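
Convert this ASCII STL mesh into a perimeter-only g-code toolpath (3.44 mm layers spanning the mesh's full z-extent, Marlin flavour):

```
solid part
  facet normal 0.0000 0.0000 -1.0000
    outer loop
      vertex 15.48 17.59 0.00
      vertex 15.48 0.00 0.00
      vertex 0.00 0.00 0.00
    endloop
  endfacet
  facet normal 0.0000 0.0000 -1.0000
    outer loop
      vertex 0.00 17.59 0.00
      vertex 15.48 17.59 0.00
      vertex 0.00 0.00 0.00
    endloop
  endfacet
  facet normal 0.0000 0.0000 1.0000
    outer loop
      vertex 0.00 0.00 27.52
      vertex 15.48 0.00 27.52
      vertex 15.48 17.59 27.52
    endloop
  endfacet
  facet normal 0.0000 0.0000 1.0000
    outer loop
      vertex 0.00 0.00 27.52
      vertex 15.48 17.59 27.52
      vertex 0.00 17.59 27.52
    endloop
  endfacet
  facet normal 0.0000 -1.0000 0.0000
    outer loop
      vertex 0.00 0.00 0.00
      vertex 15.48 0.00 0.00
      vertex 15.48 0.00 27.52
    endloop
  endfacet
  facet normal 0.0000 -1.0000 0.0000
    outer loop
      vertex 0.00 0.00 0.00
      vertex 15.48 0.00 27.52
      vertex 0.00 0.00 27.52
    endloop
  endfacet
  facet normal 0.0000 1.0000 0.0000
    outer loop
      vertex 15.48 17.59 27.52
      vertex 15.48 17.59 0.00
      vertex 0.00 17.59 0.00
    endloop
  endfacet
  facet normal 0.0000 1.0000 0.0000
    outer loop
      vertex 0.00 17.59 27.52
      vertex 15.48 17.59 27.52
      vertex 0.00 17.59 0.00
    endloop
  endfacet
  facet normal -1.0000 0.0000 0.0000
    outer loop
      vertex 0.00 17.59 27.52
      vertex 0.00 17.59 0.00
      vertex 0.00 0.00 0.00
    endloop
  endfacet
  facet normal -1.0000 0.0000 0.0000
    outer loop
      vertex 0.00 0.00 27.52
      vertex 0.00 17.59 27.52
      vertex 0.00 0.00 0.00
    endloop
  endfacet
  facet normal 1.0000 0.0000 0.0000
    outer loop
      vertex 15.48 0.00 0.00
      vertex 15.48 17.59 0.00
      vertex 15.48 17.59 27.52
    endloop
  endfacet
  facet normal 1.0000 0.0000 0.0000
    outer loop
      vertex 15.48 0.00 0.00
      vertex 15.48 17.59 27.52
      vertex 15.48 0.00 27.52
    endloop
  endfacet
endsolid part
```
; perimeter-only toolpath
G21 ; units = mm
G90 ; absolute positioning
G28 ; home
; layer 1
G0 Z3.44
G0 X0.00 Y0.00
G1 X15.48 Y0.00
G1 X15.48 Y17.59
G1 X0.00 Y17.59
G1 X0.00 Y0.00
; layer 2
G0 Z6.88
G0 X0.00 Y0.00
G1 X15.48 Y0.00
G1 X15.48 Y17.59
G1 X0.00 Y17.59
G1 X0.00 Y0.00
; layer 3
G0 Z10.32
G0 X0.00 Y0.00
G1 X15.48 Y0.00
G1 X15.48 Y17.59
G1 X0.00 Y17.59
G1 X0.00 Y0.00
; layer 4
G0 Z13.76
G0 X0.00 Y0.00
G1 X15.48 Y0.00
G1 X15.48 Y17.59
G1 X0.00 Y17.59
G1 X0.00 Y0.00
; layer 5
G0 Z17.20
G0 X0.00 Y0.00
G1 X15.48 Y0.00
G1 X15.48 Y17.59
G1 X0.00 Y17.59
G1 X0.00 Y0.00
; layer 6
G0 Z20.64
G0 X0.00 Y0.00
G1 X15.48 Y0.00
G1 X15.48 Y17.59
G1 X0.00 Y17.59
G1 X0.00 Y0.00
; layer 7
G0 Z24.08
G0 X0.00 Y0.00
G1 X15.48 Y0.00
G1 X15.48 Y17.59
G1 X0.00 Y17.59
G1 X0.00 Y0.00
; layer 8
G0 Z27.52
G0 X0.00 Y0.00
G1 X15.48 Y0.00
G1 X15.48 Y17.59
G1 X0.00 Y17.59
G1 X0.00 Y0.00
M2 ; end

The solid is a rectangular box, roughly 15.5 × 17.6 mm footprint and 27.5 mm tall. Slicing at Δz = 3.44 mm — 8 equal slices spanning the solid's height, so layer i sits at z = i·h/8 — gives 8 non-empty perimeters. Each is a 4-segment closed polygon; G0 lifts to the layer z and rapids to the start vertex, then G1 traces the edges.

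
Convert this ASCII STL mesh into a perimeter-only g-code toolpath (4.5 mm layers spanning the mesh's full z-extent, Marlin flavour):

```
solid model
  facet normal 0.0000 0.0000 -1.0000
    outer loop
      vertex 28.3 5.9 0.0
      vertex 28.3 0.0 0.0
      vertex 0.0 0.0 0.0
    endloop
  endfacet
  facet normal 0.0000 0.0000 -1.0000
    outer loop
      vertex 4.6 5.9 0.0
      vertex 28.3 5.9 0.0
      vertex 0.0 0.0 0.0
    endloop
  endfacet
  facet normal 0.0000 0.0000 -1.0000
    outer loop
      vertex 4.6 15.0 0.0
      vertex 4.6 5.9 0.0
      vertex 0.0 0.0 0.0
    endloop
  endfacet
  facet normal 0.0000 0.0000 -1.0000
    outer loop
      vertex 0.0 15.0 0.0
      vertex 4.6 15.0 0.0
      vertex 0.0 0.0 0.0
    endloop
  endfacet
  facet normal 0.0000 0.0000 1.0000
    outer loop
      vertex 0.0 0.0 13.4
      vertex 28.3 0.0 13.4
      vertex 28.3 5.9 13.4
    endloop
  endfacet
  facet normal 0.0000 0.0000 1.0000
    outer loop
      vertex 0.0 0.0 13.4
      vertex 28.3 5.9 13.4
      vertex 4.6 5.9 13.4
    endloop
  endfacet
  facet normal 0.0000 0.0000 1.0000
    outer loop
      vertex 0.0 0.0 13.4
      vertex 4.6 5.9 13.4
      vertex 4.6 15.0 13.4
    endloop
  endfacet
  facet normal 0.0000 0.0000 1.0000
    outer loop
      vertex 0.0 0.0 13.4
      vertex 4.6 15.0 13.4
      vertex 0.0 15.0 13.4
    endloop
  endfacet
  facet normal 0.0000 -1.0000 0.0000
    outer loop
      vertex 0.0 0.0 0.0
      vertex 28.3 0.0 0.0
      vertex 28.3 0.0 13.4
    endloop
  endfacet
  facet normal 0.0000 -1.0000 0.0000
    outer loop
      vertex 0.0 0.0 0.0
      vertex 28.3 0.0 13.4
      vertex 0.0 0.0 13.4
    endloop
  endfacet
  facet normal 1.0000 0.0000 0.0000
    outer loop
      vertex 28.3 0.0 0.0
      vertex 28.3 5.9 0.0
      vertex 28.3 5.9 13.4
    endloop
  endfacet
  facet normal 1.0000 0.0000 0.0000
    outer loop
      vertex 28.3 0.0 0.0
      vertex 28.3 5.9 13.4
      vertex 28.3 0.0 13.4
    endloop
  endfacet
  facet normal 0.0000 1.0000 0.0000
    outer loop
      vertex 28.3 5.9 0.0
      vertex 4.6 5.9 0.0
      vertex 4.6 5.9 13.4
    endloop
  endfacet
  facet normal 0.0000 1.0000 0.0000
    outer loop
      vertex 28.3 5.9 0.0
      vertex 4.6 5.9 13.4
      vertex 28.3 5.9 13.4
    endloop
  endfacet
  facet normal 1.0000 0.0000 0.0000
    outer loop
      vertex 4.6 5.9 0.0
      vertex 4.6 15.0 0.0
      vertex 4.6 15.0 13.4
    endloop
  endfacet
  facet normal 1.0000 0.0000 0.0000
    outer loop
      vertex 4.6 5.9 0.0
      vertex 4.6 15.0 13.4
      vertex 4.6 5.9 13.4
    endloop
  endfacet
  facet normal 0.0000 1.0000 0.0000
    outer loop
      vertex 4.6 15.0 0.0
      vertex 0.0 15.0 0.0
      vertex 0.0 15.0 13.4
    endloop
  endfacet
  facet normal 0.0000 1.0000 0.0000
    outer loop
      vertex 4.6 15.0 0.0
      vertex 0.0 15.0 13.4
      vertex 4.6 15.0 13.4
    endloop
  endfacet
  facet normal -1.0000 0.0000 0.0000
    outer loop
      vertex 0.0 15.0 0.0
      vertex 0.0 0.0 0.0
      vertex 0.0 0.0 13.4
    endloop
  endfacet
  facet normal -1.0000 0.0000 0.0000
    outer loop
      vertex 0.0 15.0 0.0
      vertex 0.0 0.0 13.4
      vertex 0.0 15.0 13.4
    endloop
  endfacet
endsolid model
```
; perimeter-only toolpath
G21 ; units = mm
G90 ; absolute positioning
G28 ; home
; layer 1
G0 Z4.5
G0 X0.0 Y0.0
G1 X28.3 Y0.0
G1 X28.3 Y5.9
G1 X4.6 Y5.9
G1 X4.6 Y15.0
G1 X0.0 Y15.0
G1 X0.0 Y0.0
; layer 2
G0 Z8.9
G0 X0.0 Y0.0
G1 X28.3 Y0.0
G1 X28.3 Y5.9
G1 X4.6 Y5.9
G1 X4.6 Y15.0
G1 X0.0 Y15.0
G1 X0.0 Y0.0
; layer 3
G0 Z13.4
G0 X0.0 Y0.0
G1 X28.3 Y0.0
G1 X28.3 Y5.9
G1 X4.6 Y5.9
G1 X4.6 Y15.0
G1 X0.0 Y15.0
G1 X0.0 Y0.0
M2 ; end

The solid is an L-shaped prism: outer 28.3 × 15 mm, arm thicknesses ≈ 5.9 mm (horizontal) and 4.6 mm (vertical), extruded 13.4 mm in z. Slicing at Δz = 4.5 mm — 3 equal slices spanning the solid's height, so layer i sits at z = i·h/3 — gives 3 non-empty perimeters. Each is a 6-segment closed polygon; G0 lifts to the layer z and rapids to the start vertex, then G1 traces the edges.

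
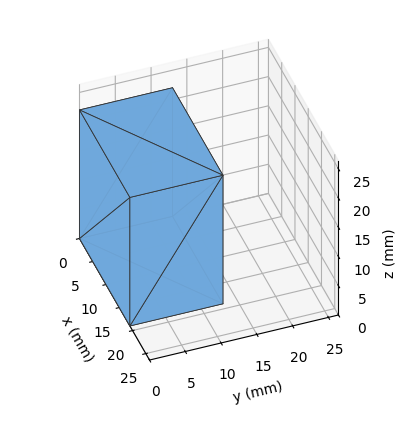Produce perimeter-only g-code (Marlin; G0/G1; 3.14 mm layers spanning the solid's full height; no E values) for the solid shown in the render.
Reading the render: the shape is a rectangular box, roughly 19 × 13 mm footprint and 22 mm tall (dimensions read to the nearest mm from the axis ticks). For the g-code, the solid's height is divided into equal slices at the stated Δz and each level perimeter traced with G1 moves after a G0 lift.

; perimeter-only toolpath
G21 ; units = mm
G90 ; absolute positioning
G28 ; home
; layer 1
G0 Z3.14
G0 X0.00 Y0.00
G1 X19.00 Y0.00
G1 X19.00 Y13.00
G1 X0.00 Y13.00
G1 X0.00 Y0.00
; layer 2
G0 Z6.29
G0 X0.00 Y0.00
G1 X19.00 Y0.00
G1 X19.00 Y13.00
G1 X0.00 Y13.00
G1 X0.00 Y0.00
; layer 3
G0 Z9.43
G0 X0.00 Y0.00
G1 X19.00 Y0.00
G1 X19.00 Y13.00
G1 X0.00 Y13.00
G1 X0.00 Y0.00
; layer 4
G0 Z12.57
G0 X0.00 Y0.00
G1 X19.00 Y0.00
G1 X19.00 Y13.00
G1 X0.00 Y13.00
G1 X0.00 Y0.00
; layer 5
G0 Z15.71
G0 X0.00 Y0.00
G1 X19.00 Y0.00
G1 X19.00 Y13.00
G1 X0.00 Y13.00
G1 X0.00 Y0.00
; layer 6
G0 Z18.86
G0 X0.00 Y0.00
G1 X19.00 Y0.00
G1 X19.00 Y13.00
G1 X0.00 Y13.00
G1 X0.00 Y0.00
; layer 7
G0 Z22.00
G0 X0.00 Y0.00
G1 X19.00 Y0.00
G1 X19.00 Y13.00
G1 X0.00 Y13.00
G1 X0.00 Y0.00
M2 ; end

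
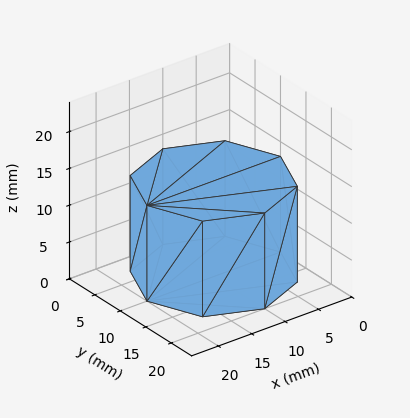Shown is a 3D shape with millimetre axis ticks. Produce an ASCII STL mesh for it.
Reading the render: the shape is a regular 8-sided prism (a cylinder approximated with 8 flat sides), circumscribed radius ≈ 10 mm, height ≈ 13 mm (dimensions read to the nearest mm from the axis ticks). For the STL, each face is triangulated and given an outward normal.

solid part
  facet normal 0.0000 0.0000 -1.0000
    outer loop
      vertex 10.0 20.0 0.0
      vertex 17.1 17.1 0.0
      vertex 20.0 10.0 0.0
    endloop
  endfacet
  facet normal 0.0000 0.0000 -1.0000
    outer loop
      vertex 2.9 17.1 0.0
      vertex 10.0 20.0 0.0
      vertex 20.0 10.0 0.0
    endloop
  endfacet
  facet normal 0.0000 0.0000 -1.0000
    outer loop
      vertex 0.0 10.0 0.0
      vertex 2.9 17.1 0.0
      vertex 20.0 10.0 0.0
    endloop
  endfacet
  facet normal 0.0000 0.0000 -1.0000
    outer loop
      vertex 2.9 2.9 0.0
      vertex 0.0 10.0 0.0
      vertex 20.0 10.0 0.0
    endloop
  endfacet
  facet normal 0.0000 0.0000 -1.0000
    outer loop
      vertex 10.0 0.0 0.0
      vertex 2.9 2.9 0.0
      vertex 20.0 10.0 0.0
    endloop
  endfacet
  facet normal 0.0000 0.0000 -1.0000
    outer loop
      vertex 17.1 2.9 0.0
      vertex 10.0 0.0 0.0
      vertex 20.0 10.0 0.0
    endloop
  endfacet
  facet normal 0.0000 0.0000 1.0000
    outer loop
      vertex 20.0 10.0 13.0
      vertex 17.1 17.1 13.0
      vertex 10.0 20.0 13.0
    endloop
  endfacet
  facet normal 0.0000 0.0000 1.0000
    outer loop
      vertex 20.0 10.0 13.0
      vertex 10.0 20.0 13.0
      vertex 2.9 17.1 13.0
    endloop
  endfacet
  facet normal 0.0000 0.0000 1.0000
    outer loop
      vertex 20.0 10.0 13.0
      vertex 2.9 17.1 13.0
      vertex 0.0 10.0 13.0
    endloop
  endfacet
  facet normal 0.0000 0.0000 1.0000
    outer loop
      vertex 20.0 10.0 13.0
      vertex 0.0 10.0 13.0
      vertex 2.9 2.9 13.0
    endloop
  endfacet
  facet normal 0.0000 0.0000 1.0000
    outer loop
      vertex 20.0 10.0 13.0
      vertex 2.9 2.9 13.0
      vertex 10.0 0.0 13.0
    endloop
  endfacet
  facet normal 0.0000 0.0000 1.0000
    outer loop
      vertex 20.0 10.0 13.0
      vertex 10.0 0.0 13.0
      vertex 17.1 2.9 13.0
    endloop
  endfacet
  facet normal 0.9258 0.3781 0.0000
    outer loop
      vertex 20.0 10.0 0.0
      vertex 17.1 17.1 0.0
      vertex 17.1 17.1 13.0
    endloop
  endfacet
  facet normal 0.9258 0.3781 0.0000
    outer loop
      vertex 20.0 10.0 0.0
      vertex 17.1 17.1 13.0
      vertex 20.0 10.0 13.0
    endloop
  endfacet
  facet normal 0.3781 0.9258 0.0000
    outer loop
      vertex 17.1 17.1 0.0
      vertex 10.0 20.0 0.0
      vertex 10.0 20.0 13.0
    endloop
  endfacet
  facet normal 0.3781 0.9258 0.0000
    outer loop
      vertex 17.1 17.1 0.0
      vertex 10.0 20.0 13.0
      vertex 17.1 17.1 13.0
    endloop
  endfacet
  facet normal -0.3781 0.9258 0.0000
    outer loop
      vertex 10.0 20.0 0.0
      vertex 2.9 17.1 0.0
      vertex 2.9 17.1 13.0
    endloop
  endfacet
  facet normal -0.3781 0.9258 0.0000
    outer loop
      vertex 10.0 20.0 0.0
      vertex 2.9 17.1 13.0
      vertex 10.0 20.0 13.0
    endloop
  endfacet
  facet normal -0.9258 0.3781 0.0000
    outer loop
      vertex 2.9 17.1 0.0
      vertex 0.0 10.0 0.0
      vertex 0.0 10.0 13.0
    endloop
  endfacet
  facet normal -0.9258 0.3781 0.0000
    outer loop
      vertex 2.9 17.1 0.0
      vertex 0.0 10.0 13.0
      vertex 2.9 17.1 13.0
    endloop
  endfacet
  facet normal -0.9258 -0.3781 0.0000
    outer loop
      vertex 0.0 10.0 0.0
      vertex 2.9 2.9 0.0
      vertex 2.9 2.9 13.0
    endloop
  endfacet
  facet normal -0.9258 -0.3781 0.0000
    outer loop
      vertex 0.0 10.0 0.0
      vertex 2.9 2.9 13.0
      vertex 0.0 10.0 13.0
    endloop
  endfacet
  facet normal -0.3781 -0.9258 0.0000
    outer loop
      vertex 2.9 2.9 0.0
      vertex 10.0 0.0 0.0
      vertex 10.0 0.0 13.0
    endloop
  endfacet
  facet normal -0.3781 -0.9258 0.0000
    outer loop
      vertex 2.9 2.9 0.0
      vertex 10.0 0.0 13.0
      vertex 2.9 2.9 13.0
    endloop
  endfacet
  facet normal 0.3781 -0.9258 0.0000
    outer loop
      vertex 10.0 0.0 0.0
      vertex 17.1 2.9 0.0
      vertex 17.1 2.9 13.0
    endloop
  endfacet
  facet normal 0.3781 -0.9258 0.0000
    outer loop
      vertex 10.0 0.0 0.0
      vertex 17.1 2.9 13.0
      vertex 10.0 0.0 13.0
    endloop
  endfacet
  facet normal 0.9258 -0.3781 0.0000
    outer loop
      vertex 17.1 2.9 0.0
      vertex 20.0 10.0 0.0
      vertex 20.0 10.0 13.0
    endloop
  endfacet
  facet normal 0.9258 -0.3781 0.0000
    outer loop
      vertex 17.1 2.9 0.0
      vertex 20.0 10.0 13.0
      vertex 17.1 2.9 13.0
    endloop
  endfacet
endsolid part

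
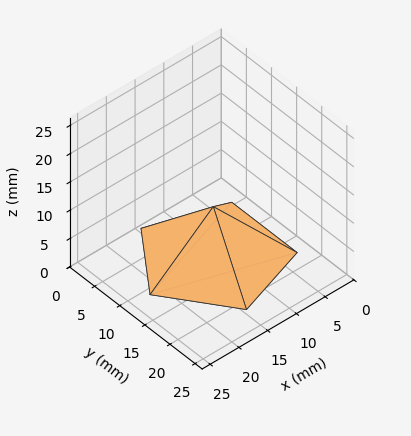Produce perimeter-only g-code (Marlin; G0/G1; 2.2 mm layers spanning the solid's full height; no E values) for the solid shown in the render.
Reading the render: the shape is a regular 5-sided pyramid, base circumscribed radius ≈ 11 mm, apex at z ≈ 9 mm (dimensions read to the nearest mm from the axis ticks). For the g-code, the solid's height is divided into equal slices at the stated Δz and each level perimeter traced with G1 moves after a G0 lift.

; perimeter-only toolpath
G21 ; units = mm
G90 ; absolute positioning
G28 ; home
; layer 1
G0 Z2.2
G0 X19.2 Y11.0
G1 X13.6 Y18.9
G1 X4.3 Y15.9
G1 X4.3 Y6.1
G1 X13.6 Y3.1
G1 X19.2 Y11.0
; layer 2
G0 Z4.5
G0 X16.5 Y11.0
G1 X12.7 Y16.2
G1 X6.5 Y14.2
G1 X6.5 Y7.8
G1 X12.7 Y5.8
G1 X16.5 Y11.0
; layer 3
G0 Z6.8
G0 X13.8 Y11.0
G1 X11.8 Y13.6
G1 X8.8 Y12.6
G1 X8.8 Y9.4
G1 X11.8 Y8.4
G1 X13.8 Y11.0
M2 ; end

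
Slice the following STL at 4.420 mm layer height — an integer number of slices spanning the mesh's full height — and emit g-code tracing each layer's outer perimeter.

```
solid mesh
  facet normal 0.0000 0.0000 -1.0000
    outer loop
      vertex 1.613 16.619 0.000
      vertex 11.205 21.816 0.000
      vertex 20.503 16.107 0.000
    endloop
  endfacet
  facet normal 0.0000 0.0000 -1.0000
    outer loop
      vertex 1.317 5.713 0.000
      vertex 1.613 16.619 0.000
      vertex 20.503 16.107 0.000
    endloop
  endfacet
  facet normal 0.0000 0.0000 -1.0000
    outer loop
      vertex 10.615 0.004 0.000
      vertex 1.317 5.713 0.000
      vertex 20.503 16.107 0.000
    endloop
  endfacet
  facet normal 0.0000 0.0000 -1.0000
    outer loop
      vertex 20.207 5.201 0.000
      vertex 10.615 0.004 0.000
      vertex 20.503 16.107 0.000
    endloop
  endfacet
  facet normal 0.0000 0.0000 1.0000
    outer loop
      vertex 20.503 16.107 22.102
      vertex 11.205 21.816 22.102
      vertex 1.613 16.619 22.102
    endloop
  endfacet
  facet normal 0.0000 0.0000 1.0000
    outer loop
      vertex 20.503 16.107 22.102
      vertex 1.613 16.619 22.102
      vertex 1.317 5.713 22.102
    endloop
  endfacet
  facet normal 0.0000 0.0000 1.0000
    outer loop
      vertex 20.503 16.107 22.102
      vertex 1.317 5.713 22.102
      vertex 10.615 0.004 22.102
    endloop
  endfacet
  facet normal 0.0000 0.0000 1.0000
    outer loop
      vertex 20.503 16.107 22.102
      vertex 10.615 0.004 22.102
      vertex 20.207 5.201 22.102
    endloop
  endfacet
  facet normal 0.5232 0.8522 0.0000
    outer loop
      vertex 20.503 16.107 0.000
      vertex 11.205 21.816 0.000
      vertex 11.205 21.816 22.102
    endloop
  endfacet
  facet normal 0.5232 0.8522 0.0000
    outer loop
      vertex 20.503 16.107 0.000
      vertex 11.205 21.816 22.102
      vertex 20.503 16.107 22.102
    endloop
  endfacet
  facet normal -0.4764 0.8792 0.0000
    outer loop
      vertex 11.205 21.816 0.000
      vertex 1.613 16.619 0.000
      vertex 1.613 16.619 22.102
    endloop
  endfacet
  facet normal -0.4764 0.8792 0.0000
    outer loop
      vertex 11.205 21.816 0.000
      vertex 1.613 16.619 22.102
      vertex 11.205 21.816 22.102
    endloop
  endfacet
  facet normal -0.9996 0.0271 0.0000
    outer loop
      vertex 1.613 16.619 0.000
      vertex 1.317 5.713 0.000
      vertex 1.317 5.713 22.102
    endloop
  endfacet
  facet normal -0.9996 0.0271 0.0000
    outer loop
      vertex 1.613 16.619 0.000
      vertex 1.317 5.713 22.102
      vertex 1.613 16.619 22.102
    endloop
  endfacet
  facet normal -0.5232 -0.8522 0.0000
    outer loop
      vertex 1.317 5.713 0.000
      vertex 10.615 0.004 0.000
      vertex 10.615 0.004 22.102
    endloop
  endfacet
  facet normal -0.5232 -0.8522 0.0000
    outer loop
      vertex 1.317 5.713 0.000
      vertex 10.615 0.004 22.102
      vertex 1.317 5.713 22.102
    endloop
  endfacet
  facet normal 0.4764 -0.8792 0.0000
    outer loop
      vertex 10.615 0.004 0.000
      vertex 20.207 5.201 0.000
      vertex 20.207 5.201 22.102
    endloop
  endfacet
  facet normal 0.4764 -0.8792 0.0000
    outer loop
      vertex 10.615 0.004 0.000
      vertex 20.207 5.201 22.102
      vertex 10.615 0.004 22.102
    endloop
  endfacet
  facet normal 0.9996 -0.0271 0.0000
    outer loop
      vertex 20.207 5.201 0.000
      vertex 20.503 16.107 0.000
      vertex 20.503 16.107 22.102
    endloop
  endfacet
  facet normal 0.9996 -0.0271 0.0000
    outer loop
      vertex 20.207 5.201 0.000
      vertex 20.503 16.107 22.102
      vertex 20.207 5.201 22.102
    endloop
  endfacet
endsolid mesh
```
; perimeter-only toolpath
G21 ; units = mm
G90 ; absolute positioning
G28 ; home
; layer 1
G0 Z4.420
G0 X20.503 Y16.107
G1 X11.205 Y21.816
G1 X1.613 Y16.619
G1 X1.317 Y5.713
G1 X10.615 Y0.004
G1 X20.207 Y5.201
G1 X20.503 Y16.107
; layer 2
G0 Z8.841
G0 X20.503 Y16.107
G1 X11.205 Y21.816
G1 X1.613 Y16.619
G1 X1.317 Y5.713
G1 X10.615 Y0.004
G1 X20.207 Y5.201
G1 X20.503 Y16.107
; layer 3
G0 Z13.261
G0 X20.503 Y16.107
G1 X11.205 Y21.816
G1 X1.613 Y16.619
G1 X1.317 Y5.713
G1 X10.615 Y0.004
G1 X20.207 Y5.201
G1 X20.503 Y16.107
; layer 4
G0 Z17.682
G0 X20.503 Y16.107
G1 X11.205 Y21.816
G1 X1.613 Y16.619
G1 X1.317 Y5.713
G1 X10.615 Y0.004
G1 X20.207 Y5.201
G1 X20.503 Y16.107
; layer 5
G0 Z22.102
G0 X20.503 Y16.107
G1 X11.205 Y21.816
G1 X1.613 Y16.619
G1 X1.317 Y5.713
G1 X10.615 Y0.004
G1 X20.207 Y5.201
G1 X20.503 Y16.107
M2 ; end

The solid is a regular 6-sided prism (a cylinder approximated with 6 flat sides), circumscribed radius ≈ 10.9 mm, height ≈ 22.1 mm. Slicing at Δz = 4.420 mm — 5 equal slices spanning the solid's height, so layer i sits at z = i·h/5 — gives 5 non-empty perimeters. Each is a 6-segment closed polygon; G0 lifts to the layer z and rapids to the start vertex, then G1 traces the edges.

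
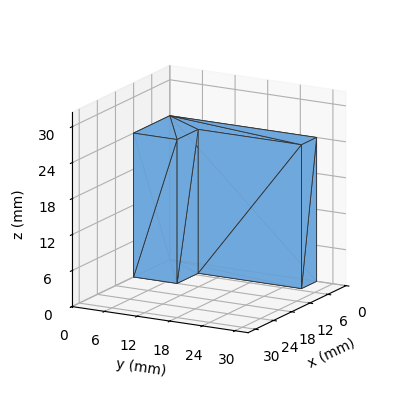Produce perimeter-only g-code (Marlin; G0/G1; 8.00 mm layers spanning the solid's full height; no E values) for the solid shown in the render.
Reading the render: the shape is an L-shaped prism: outer 12 × 27 mm, arm thicknesses ≈ 8 mm (horizontal) and 5 mm (vertical), extruded 24 mm in z (dimensions read to the nearest mm from the axis ticks). For the g-code, the solid's height is divided into equal slices at the stated Δz and each level perimeter traced with G1 moves after a G0 lift.

; perimeter-only toolpath
G21 ; units = mm
G90 ; absolute positioning
G28 ; home
; layer 1
G0 Z8.00
G0 X0.00 Y0.00
G1 X12.00 Y0.00
G1 X12.00 Y8.00
G1 X5.00 Y8.00
G1 X5.00 Y27.00
G1 X0.00 Y27.00
G1 X0.00 Y0.00
; layer 2
G0 Z16.00
G0 X0.00 Y0.00
G1 X12.00 Y0.00
G1 X12.00 Y8.00
G1 X5.00 Y8.00
G1 X5.00 Y27.00
G1 X0.00 Y27.00
G1 X0.00 Y0.00
; layer 3
G0 Z24.00
G0 X0.00 Y0.00
G1 X12.00 Y0.00
G1 X12.00 Y8.00
G1 X5.00 Y8.00
G1 X5.00 Y27.00
G1 X0.00 Y27.00
G1 X0.00 Y0.00
M2 ; end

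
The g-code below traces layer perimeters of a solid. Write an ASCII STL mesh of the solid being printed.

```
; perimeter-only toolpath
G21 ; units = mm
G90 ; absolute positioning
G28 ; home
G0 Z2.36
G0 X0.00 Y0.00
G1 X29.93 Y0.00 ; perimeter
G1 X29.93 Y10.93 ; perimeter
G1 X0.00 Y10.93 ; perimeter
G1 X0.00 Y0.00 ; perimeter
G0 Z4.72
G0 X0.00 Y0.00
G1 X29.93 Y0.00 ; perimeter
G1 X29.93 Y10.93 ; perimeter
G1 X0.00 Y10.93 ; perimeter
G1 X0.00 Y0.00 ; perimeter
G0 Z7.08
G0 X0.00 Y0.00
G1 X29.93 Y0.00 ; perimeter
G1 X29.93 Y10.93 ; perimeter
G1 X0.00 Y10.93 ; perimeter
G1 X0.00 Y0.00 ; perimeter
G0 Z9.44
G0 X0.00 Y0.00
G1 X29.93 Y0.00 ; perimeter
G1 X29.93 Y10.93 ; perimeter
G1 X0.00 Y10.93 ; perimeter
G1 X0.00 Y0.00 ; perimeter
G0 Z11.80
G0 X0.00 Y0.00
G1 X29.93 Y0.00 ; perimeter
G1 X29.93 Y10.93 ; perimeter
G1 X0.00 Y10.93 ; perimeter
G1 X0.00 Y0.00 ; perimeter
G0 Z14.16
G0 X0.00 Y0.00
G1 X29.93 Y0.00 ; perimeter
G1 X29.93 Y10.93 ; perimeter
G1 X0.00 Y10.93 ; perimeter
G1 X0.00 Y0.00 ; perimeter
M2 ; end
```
solid part
  facet normal 0.0000 0.0000 -1.0000
    outer loop
      vertex 29.93 10.93 0.00
      vertex 29.93 0.00 0.00
      vertex 0.00 0.00 0.00
    endloop
  endfacet
  facet normal 0.0000 0.0000 -1.0000
    outer loop
      vertex 0.00 10.93 0.00
      vertex 29.93 10.93 0.00
      vertex 0.00 0.00 0.00
    endloop
  endfacet
  facet normal 0.0000 0.0000 1.0000
    outer loop
      vertex 0.00 0.00 14.16
      vertex 29.93 0.00 14.16
      vertex 29.93 10.93 14.16
    endloop
  endfacet
  facet normal 0.0000 0.0000 1.0000
    outer loop
      vertex 0.00 0.00 14.16
      vertex 29.93 10.93 14.16
      vertex 0.00 10.93 14.16
    endloop
  endfacet
  facet normal 0.0000 -1.0000 0.0000
    outer loop
      vertex 0.00 0.00 0.00
      vertex 29.93 0.00 0.00
      vertex 29.93 0.00 14.16
    endloop
  endfacet
  facet normal 0.0000 -1.0000 0.0000
    outer loop
      vertex 0.00 0.00 0.00
      vertex 29.93 0.00 14.16
      vertex 0.00 0.00 14.16
    endloop
  endfacet
  facet normal 0.0000 1.0000 0.0000
    outer loop
      vertex 29.93 10.93 14.16
      vertex 29.93 10.93 0.00
      vertex 0.00 10.93 0.00
    endloop
  endfacet
  facet normal 0.0000 1.0000 0.0000
    outer loop
      vertex 0.00 10.93 14.16
      vertex 29.93 10.93 14.16
      vertex 0.00 10.93 0.00
    endloop
  endfacet
  facet normal -1.0000 0.0000 0.0000
    outer loop
      vertex 0.00 10.93 14.16
      vertex 0.00 10.93 0.00
      vertex 0.00 0.00 0.00
    endloop
  endfacet
  facet normal -1.0000 0.0000 0.0000
    outer loop
      vertex 0.00 0.00 14.16
      vertex 0.00 10.93 14.16
      vertex 0.00 0.00 0.00
    endloop
  endfacet
  facet normal 1.0000 0.0000 0.0000
    outer loop
      vertex 29.93 0.00 0.00
      vertex 29.93 10.93 0.00
      vertex 29.93 10.93 14.16
    endloop
  endfacet
  facet normal 1.0000 0.0000 0.0000
    outer loop
      vertex 29.93 0.00 0.00
      vertex 29.93 10.93 14.16
      vertex 29.93 0.00 14.16
    endloop
  endfacet
endsolid part

The G0 Z moves step by Δz≈2.36 mm. Every layer's G1 loop is the same polygon, so the solid is a straight extrusion of it from z=0 to z≈14.2. Closing with flat bottom and top caps and triangulating gives 12 facets — a rectangular box, roughly 29.9 × 10.9 mm footprint and 14.2 mm tall.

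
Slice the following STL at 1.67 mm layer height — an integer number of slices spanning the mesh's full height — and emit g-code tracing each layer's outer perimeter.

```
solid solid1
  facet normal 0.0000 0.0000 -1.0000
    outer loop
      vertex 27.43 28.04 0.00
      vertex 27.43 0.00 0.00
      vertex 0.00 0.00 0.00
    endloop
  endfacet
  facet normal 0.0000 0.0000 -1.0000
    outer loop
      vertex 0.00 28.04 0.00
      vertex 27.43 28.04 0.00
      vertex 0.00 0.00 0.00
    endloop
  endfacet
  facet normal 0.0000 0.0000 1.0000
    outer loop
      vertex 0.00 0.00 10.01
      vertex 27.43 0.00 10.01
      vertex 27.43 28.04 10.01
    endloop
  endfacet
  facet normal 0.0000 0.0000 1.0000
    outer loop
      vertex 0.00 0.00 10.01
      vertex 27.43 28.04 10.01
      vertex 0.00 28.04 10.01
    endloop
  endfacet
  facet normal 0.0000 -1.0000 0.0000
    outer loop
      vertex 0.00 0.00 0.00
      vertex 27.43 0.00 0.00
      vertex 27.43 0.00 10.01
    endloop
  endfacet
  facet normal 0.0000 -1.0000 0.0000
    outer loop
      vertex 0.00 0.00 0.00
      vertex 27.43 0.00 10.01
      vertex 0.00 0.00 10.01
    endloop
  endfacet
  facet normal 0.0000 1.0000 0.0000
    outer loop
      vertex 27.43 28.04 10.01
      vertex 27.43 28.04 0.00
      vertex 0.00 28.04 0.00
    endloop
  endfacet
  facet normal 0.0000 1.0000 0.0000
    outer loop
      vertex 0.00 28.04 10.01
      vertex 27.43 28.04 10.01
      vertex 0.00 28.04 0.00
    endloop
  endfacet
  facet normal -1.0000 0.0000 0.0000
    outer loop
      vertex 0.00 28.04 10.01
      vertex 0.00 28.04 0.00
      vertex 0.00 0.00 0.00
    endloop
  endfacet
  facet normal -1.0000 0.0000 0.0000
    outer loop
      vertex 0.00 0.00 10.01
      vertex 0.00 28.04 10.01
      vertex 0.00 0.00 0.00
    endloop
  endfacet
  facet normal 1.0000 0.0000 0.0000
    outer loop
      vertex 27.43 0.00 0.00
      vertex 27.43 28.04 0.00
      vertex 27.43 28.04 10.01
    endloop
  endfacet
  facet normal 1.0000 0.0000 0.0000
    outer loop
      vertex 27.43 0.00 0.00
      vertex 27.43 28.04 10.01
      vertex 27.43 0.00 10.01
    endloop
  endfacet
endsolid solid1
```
; perimeter-only toolpath
G21 ; units = mm
G90 ; absolute positioning
G28 ; home
; layer 1
G0 Z1.67
G0 X0.00 Y0.00
G1 X27.43 Y0.00
G1 X27.43 Y28.04
G1 X0.00 Y28.04
G1 X0.00 Y0.00
; layer 2
G0 Z3.34
G0 X0.00 Y0.00
G1 X27.43 Y0.00
G1 X27.43 Y28.04
G1 X0.00 Y28.04
G1 X0.00 Y0.00
; layer 3
G0 Z5.00
G0 X0.00 Y0.00
G1 X27.43 Y0.00
G1 X27.43 Y28.04
G1 X0.00 Y28.04
G1 X0.00 Y0.00
; layer 4
G0 Z6.67
G0 X0.00 Y0.00
G1 X27.43 Y0.00
G1 X27.43 Y28.04
G1 X0.00 Y28.04
G1 X0.00 Y0.00
; layer 5
G0 Z8.34
G0 X0.00 Y0.00
G1 X27.43 Y0.00
G1 X27.43 Y28.04
G1 X0.00 Y28.04
G1 X0.00 Y0.00
; layer 6
G0 Z10.01
G0 X0.00 Y0.00
G1 X27.43 Y0.00
G1 X27.43 Y28.04
G1 X0.00 Y28.04
G1 X0.00 Y0.00
M2 ; end

The solid is a rectangular box, roughly 27.4 × 28 mm footprint and 10 mm tall. Slicing at Δz = 1.67 mm — 6 equal slices spanning the solid's height, so layer i sits at z = i·h/6 — gives 6 non-empty perimeters. Each is a 4-segment closed polygon; G0 lifts to the layer z and rapids to the start vertex, then G1 traces the edges.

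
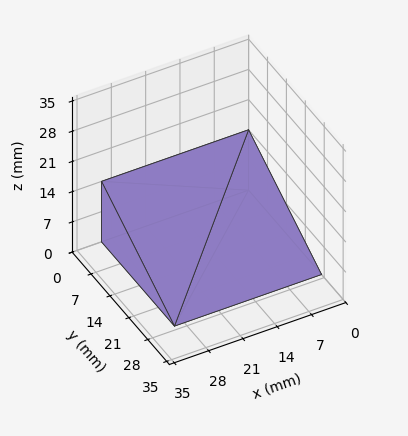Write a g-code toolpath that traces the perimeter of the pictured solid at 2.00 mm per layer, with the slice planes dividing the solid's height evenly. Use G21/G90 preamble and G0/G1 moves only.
Reading the render: the shape is a wedge (ramp): 30 × 27 mm base, rising to 14 mm along the y=0 edge and sloping linearly to z=0 at y=27 (dimensions read to the nearest mm from the axis ticks). For the g-code, the solid's height is divided into equal slices at the stated Δz and each level perimeter traced with G1 moves after a G0 lift.

; perimeter-only toolpath
G21 ; units = mm
G90 ; absolute positioning
G28 ; home
; layer 1
G0 Z2.00
G0 X0.00 Y0.00
G1 X30.00 Y0.00
G1 X30.00 Y23.14
G1 X0.00 Y23.14
G1 X0.00 Y0.00
; layer 2
G0 Z4.00
G0 X0.00 Y0.00
G1 X30.00 Y0.00
G1 X30.00 Y19.29
G1 X0.00 Y19.29
G1 X0.00 Y0.00
; layer 3
G0 Z6.00
G0 X0.00 Y0.00
G1 X30.00 Y0.00
G1 X30.00 Y15.43
G1 X0.00 Y15.43
G1 X0.00 Y0.00
; layer 4
G0 Z8.00
G0 X0.00 Y0.00
G1 X30.00 Y0.00
G1 X30.00 Y11.57
G1 X0.00 Y11.57
G1 X0.00 Y0.00
; layer 5
G0 Z10.00
G0 X0.00 Y0.00
G1 X30.00 Y0.00
G1 X30.00 Y7.71
G1 X0.00 Y7.71
G1 X0.00 Y0.00
; layer 6
G0 Z12.00
G0 X0.00 Y0.00
G1 X30.00 Y0.00
G1 X30.00 Y3.86
G1 X0.00 Y3.86
G1 X0.00 Y0.00
M2 ; end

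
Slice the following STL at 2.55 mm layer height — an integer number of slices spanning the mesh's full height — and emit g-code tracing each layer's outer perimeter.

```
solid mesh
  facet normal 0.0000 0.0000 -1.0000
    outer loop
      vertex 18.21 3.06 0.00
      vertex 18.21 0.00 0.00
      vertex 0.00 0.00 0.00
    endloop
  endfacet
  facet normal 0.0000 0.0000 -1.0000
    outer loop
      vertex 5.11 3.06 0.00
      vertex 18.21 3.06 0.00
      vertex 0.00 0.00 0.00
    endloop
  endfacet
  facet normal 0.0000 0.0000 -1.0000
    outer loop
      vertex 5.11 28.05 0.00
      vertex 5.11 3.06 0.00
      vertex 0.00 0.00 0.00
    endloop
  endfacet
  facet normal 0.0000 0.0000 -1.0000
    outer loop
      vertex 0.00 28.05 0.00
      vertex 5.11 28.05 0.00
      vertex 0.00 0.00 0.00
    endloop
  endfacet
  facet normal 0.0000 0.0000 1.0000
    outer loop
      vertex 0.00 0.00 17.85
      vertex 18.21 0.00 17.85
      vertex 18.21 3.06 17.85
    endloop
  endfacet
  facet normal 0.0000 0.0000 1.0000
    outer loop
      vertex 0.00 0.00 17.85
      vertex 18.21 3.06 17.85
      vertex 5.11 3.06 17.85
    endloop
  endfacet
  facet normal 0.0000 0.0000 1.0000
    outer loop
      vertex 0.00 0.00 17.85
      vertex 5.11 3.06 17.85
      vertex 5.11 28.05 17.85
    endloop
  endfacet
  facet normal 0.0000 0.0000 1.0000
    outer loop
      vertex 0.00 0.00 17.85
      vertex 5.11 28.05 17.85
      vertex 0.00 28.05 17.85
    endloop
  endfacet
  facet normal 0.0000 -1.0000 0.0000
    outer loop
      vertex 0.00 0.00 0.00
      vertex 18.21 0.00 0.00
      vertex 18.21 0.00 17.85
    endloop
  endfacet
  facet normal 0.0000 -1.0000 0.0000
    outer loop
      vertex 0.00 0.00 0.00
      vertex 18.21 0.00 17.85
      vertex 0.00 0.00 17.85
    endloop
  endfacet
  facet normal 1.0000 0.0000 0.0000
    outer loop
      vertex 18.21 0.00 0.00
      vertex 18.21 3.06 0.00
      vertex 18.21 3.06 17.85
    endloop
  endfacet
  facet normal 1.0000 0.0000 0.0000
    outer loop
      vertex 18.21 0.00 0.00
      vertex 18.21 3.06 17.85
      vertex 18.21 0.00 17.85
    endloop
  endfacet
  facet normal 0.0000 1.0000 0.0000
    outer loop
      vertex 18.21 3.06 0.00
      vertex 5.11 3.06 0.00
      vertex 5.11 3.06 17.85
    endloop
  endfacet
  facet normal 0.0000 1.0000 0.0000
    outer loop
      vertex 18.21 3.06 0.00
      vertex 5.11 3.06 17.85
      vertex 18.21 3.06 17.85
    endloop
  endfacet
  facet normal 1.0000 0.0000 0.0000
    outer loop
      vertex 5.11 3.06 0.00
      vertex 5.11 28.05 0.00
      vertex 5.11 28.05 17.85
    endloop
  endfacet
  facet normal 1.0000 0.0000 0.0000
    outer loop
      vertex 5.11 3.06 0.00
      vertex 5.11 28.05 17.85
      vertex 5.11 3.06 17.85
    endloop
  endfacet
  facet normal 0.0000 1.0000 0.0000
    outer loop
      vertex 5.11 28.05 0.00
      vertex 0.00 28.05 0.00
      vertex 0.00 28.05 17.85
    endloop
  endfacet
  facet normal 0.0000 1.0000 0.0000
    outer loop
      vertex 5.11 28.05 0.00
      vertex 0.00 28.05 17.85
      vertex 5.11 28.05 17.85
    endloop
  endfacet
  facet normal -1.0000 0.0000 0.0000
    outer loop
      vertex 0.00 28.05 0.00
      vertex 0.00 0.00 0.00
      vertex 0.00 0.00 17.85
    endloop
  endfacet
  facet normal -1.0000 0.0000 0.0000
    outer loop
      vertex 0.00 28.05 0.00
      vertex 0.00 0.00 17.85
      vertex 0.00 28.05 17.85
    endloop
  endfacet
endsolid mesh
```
; perimeter-only toolpath
G21 ; units = mm
G90 ; absolute positioning
G28 ; home
; layer 1
G0 Z2.55
G0 X0.00 Y0.00
G1 X18.21 Y0.00
G1 X18.21 Y3.06
G1 X5.11 Y3.06
G1 X5.11 Y28.05
G1 X0.00 Y28.05
G1 X0.00 Y0.00
; layer 2
G0 Z5.10
G0 X0.00 Y0.00
G1 X18.21 Y0.00
G1 X18.21 Y3.06
G1 X5.11 Y3.06
G1 X5.11 Y28.05
G1 X0.00 Y28.05
G1 X0.00 Y0.00
; layer 3
G0 Z7.65
G0 X0.00 Y0.00
G1 X18.21 Y0.00
G1 X18.21 Y3.06
G1 X5.11 Y3.06
G1 X5.11 Y28.05
G1 X0.00 Y28.05
G1 X0.00 Y0.00
; layer 4
G0 Z10.20
G0 X0.00 Y0.00
G1 X18.21 Y0.00
G1 X18.21 Y3.06
G1 X5.11 Y3.06
G1 X5.11 Y28.05
G1 X0.00 Y28.05
G1 X0.00 Y0.00
; layer 5
G0 Z12.75
G0 X0.00 Y0.00
G1 X18.21 Y0.00
G1 X18.21 Y3.06
G1 X5.11 Y3.06
G1 X5.11 Y28.05
G1 X0.00 Y28.05
G1 X0.00 Y0.00
; layer 6
G0 Z15.30
G0 X0.00 Y0.00
G1 X18.21 Y0.00
G1 X18.21 Y3.06
G1 X5.11 Y3.06
G1 X5.11 Y28.05
G1 X0.00 Y28.05
G1 X0.00 Y0.00
; layer 7
G0 Z17.85
G0 X0.00 Y0.00
G1 X18.21 Y0.00
G1 X18.21 Y3.06
G1 X5.11 Y3.06
G1 X5.11 Y28.05
G1 X0.00 Y28.05
G1 X0.00 Y0.00
M2 ; end

The solid is an L-shaped prism: outer 18.2 × 28.1 mm, arm thicknesses ≈ 3.06 mm (horizontal) and 5.11 mm (vertical), extruded 17.9 mm in z. Slicing at Δz = 2.55 mm — 7 equal slices spanning the solid's height, so layer i sits at z = i·h/7 — gives 7 non-empty perimeters. Each is a 6-segment closed polygon; G0 lifts to the layer z and rapids to the start vertex, then G1 traces the edges.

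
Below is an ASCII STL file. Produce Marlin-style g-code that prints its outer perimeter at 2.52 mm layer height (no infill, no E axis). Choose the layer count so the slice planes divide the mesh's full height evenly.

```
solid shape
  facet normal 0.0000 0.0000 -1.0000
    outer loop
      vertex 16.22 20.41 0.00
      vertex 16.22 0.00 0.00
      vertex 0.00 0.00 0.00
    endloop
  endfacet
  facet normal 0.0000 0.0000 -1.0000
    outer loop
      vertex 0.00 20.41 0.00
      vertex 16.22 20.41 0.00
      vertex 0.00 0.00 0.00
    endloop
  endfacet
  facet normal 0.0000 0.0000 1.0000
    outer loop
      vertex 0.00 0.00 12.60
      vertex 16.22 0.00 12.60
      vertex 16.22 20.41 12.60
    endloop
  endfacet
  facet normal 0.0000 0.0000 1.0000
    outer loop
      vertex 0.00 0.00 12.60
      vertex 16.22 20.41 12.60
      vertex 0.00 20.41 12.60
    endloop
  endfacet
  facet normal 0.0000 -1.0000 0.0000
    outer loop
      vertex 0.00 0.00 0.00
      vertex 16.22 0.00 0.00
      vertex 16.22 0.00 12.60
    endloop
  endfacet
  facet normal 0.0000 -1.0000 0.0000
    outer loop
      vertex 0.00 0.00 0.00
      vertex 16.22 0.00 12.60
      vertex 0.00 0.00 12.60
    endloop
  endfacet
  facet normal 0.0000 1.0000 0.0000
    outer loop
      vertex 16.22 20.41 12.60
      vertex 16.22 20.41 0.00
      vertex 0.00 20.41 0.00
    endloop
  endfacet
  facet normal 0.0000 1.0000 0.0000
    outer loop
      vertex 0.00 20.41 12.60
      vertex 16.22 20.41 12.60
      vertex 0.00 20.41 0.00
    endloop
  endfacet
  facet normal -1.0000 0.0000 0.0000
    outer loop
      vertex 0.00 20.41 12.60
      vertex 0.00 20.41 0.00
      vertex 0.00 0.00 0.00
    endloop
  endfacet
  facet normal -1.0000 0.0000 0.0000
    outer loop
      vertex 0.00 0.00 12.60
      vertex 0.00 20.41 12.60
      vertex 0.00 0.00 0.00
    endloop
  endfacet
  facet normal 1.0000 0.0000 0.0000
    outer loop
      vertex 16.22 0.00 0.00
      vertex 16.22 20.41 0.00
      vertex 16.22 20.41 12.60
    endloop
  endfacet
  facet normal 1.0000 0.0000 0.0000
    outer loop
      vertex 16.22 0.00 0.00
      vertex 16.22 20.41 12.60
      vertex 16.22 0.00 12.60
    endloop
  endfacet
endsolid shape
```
; perimeter-only toolpath
G21 ; units = mm
G90 ; absolute positioning
G28 ; home
; layer 1
G0 Z2.52
G0 X0.00 Y0.00
G1 X16.22 Y0.00
G1 X16.22 Y20.41
G1 X0.00 Y20.41
G1 X0.00 Y0.00
; layer 2
G0 Z5.04
G0 X0.00 Y0.00
G1 X16.22 Y0.00
G1 X16.22 Y20.41
G1 X0.00 Y20.41
G1 X0.00 Y0.00
; layer 3
G0 Z7.56
G0 X0.00 Y0.00
G1 X16.22 Y0.00
G1 X16.22 Y20.41
G1 X0.00 Y20.41
G1 X0.00 Y0.00
; layer 4
G0 Z10.08
G0 X0.00 Y0.00
G1 X16.22 Y0.00
G1 X16.22 Y20.41
G1 X0.00 Y20.41
G1 X0.00 Y0.00
; layer 5
G0 Z12.60
G0 X0.00 Y0.00
G1 X16.22 Y0.00
G1 X16.22 Y20.41
G1 X0.00 Y20.41
G1 X0.00 Y0.00
M2 ; end

The solid is a rectangular box, roughly 16.2 × 20.4 mm footprint and 12.6 mm tall. Slicing at Δz = 2.52 mm — 5 equal slices spanning the solid's height, so layer i sits at z = i·h/5 — gives 5 non-empty perimeters. Each is a 4-segment closed polygon; G0 lifts to the layer z and rapids to the start vertex, then G1 traces the edges.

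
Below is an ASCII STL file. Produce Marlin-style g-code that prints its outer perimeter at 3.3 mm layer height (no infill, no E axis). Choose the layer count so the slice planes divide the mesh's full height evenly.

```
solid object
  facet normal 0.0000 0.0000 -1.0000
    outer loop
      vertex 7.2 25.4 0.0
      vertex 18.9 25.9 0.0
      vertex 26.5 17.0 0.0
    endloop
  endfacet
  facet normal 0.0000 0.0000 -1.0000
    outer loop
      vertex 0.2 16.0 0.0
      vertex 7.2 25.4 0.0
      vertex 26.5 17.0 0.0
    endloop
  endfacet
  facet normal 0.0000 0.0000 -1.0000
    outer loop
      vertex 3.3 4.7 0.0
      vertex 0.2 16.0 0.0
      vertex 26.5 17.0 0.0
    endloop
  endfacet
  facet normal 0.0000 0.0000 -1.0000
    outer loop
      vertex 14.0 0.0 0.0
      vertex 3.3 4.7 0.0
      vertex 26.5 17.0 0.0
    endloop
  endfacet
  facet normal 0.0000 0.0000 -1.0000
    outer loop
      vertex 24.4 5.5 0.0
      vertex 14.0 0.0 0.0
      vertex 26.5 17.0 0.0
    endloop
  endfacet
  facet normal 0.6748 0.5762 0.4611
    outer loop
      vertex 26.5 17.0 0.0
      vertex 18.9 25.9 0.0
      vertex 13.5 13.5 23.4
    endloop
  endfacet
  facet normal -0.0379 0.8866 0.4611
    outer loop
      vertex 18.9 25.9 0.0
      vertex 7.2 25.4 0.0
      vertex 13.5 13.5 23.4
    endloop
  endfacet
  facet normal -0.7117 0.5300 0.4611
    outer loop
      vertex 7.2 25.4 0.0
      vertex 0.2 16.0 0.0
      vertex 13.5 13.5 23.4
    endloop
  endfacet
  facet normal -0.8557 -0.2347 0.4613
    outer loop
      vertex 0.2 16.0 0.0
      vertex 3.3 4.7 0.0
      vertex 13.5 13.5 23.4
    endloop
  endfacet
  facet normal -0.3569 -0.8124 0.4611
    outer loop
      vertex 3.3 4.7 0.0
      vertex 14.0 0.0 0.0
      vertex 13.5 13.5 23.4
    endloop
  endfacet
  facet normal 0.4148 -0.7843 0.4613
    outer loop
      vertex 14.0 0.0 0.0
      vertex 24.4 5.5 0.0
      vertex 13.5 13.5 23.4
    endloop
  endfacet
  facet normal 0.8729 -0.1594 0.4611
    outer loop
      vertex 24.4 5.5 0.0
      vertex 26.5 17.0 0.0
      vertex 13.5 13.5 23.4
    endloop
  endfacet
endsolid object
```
; perimeter-only toolpath
G21 ; units = mm
G90 ; absolute positioning
G28 ; home
; layer 1
G0 Z3.3
G0 X24.6 Y16.5
G1 X18.1 Y24.1
G1 X8.1 Y23.7
G1 X2.1 Y15.6
G1 X4.8 Y6.0
G1 X13.9 Y1.9
G1 X22.8 Y6.6
G1 X24.6 Y16.5
; layer 2
G0 Z6.7
G0 X22.8 Y16.0
G1 X17.4 Y22.4
G1 X9.0 Y22.0
G1 X4.0 Y15.3
G1 X6.2 Y7.2
G1 X13.9 Y3.9
G1 X21.3 Y7.8
G1 X22.8 Y16.0
; layer 3
G0 Z10.0
G0 X20.9 Y15.5
G1 X16.6 Y20.6
G1 X9.9 Y20.3
G1 X5.9 Y14.9
G1 X7.7 Y8.5
G1 X13.8 Y5.8
G1 X19.7 Y8.9
G1 X20.9 Y15.5
; layer 4
G0 Z13.4
G0 X19.1 Y15.0
G1 X15.8 Y18.8
G1 X10.8 Y18.6
G1 X7.8 Y14.6
G1 X9.1 Y9.7
G1 X13.7 Y7.7
G1 X18.2 Y10.1
G1 X19.1 Y15.0
; layer 5
G0 Z16.7
G0 X17.2 Y14.5
G1 X15.0 Y17.0
G1 X11.7 Y16.9
G1 X9.7 Y14.2
G1 X10.6 Y11.0
G1 X13.6 Y9.6
G1 X16.6 Y11.2
G1 X17.2 Y14.5
; layer 6
G0 Z20.1
G0 X15.4 Y14.0
G1 X14.3 Y15.3
G1 X12.6 Y15.2
G1 X11.6 Y13.9
G1 X12.0 Y12.2
G1 X13.6 Y11.6
G1 X15.1 Y12.4
G1 X15.4 Y14.0
M2 ; end

The solid is a regular 7-sided pyramid, base circumscribed radius ≈ 13.5 mm, apex at z ≈ 23.4 mm. Slicing at Δz = 3.3 mm — 7 equal slices spanning the solid's height, so layer i sits at z = i·h/7 — gives 6 non-empty perimeters. Each is a 7-segment closed polygon; G0 lifts to the layer z and rapids to the start vertex, then G1 traces the edges. The cross-section shrinks linearly with z (the slice at the apex is degenerate and omitted).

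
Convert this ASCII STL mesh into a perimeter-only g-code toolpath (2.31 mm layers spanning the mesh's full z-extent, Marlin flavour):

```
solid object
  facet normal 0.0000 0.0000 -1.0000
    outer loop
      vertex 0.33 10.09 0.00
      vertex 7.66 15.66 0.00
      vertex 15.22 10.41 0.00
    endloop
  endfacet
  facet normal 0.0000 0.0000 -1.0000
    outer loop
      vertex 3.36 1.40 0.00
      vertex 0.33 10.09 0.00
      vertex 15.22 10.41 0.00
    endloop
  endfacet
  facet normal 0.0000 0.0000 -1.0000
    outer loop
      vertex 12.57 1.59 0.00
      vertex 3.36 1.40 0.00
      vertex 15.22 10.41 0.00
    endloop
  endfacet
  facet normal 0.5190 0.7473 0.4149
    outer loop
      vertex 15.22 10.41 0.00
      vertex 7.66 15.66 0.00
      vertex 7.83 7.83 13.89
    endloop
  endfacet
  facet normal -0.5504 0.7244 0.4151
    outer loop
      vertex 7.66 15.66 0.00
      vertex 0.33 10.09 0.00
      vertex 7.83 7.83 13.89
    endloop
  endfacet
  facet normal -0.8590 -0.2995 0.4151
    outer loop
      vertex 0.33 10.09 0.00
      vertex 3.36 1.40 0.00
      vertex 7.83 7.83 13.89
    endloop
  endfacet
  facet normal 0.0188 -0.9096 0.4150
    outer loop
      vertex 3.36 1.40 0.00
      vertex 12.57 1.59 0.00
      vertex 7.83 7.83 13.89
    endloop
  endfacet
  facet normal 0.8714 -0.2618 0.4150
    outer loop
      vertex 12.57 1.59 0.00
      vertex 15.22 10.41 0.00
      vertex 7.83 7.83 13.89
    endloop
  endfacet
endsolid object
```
; perimeter-only toolpath
G21 ; units = mm
G90 ; absolute positioning
G28 ; home
; layer 1
G0 Z2.31
G0 X13.99 Y9.98
G1 X7.69 Y14.36
G1 X1.58 Y9.71
G1 X4.10 Y2.47
G1 X11.78 Y2.63
G1 X13.99 Y9.98
; layer 2
G0 Z4.63
G0 X12.76 Y9.55
G1 X7.72 Y13.05
G1 X2.83 Y9.34
G1 X4.85 Y3.54
G1 X10.99 Y3.67
G1 X12.76 Y9.55
; layer 3
G0 Z6.95
G0 X11.53 Y9.12
G1 X7.75 Y11.75
G1 X4.08 Y8.96
G1 X5.59 Y4.62
G1 X10.20 Y4.71
G1 X11.53 Y9.12
; layer 4
G0 Z9.26
G0 X10.29 Y8.69
G1 X7.77 Y10.44
G1 X5.33 Y8.58
G1 X6.34 Y5.69
G1 X9.41 Y5.75
G1 X10.29 Y8.69
; layer 5
G0 Z11.57
G0 X9.06 Y8.26
G1 X7.80 Y9.14
G1 X6.58 Y8.21
G1 X7.08 Y6.76
G1 X8.62 Y6.79
G1 X9.06 Y8.26
M2 ; end

The solid is a regular 5-sided pyramid, base circumscribed radius ≈ 7.83 mm, apex at z ≈ 13.9 mm. Slicing at Δz = 2.31 mm — 6 equal slices spanning the solid's height, so layer i sits at z = i·h/6 — gives 5 non-empty perimeters. Each is a 5-segment closed polygon; G0 lifts to the layer z and rapids to the start vertex, then G1 traces the edges. The cross-section shrinks linearly with z (the slice at the apex is degenerate and omitted).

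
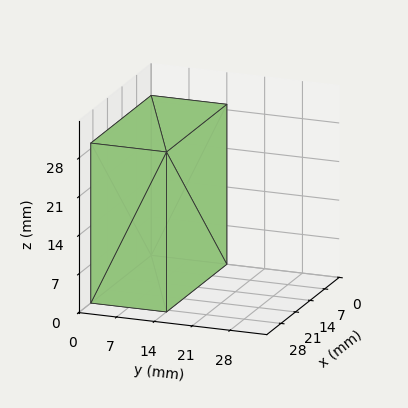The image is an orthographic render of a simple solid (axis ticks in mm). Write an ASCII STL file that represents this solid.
Reading the render: the shape is a rectangular box, roughly 29 × 14 mm footprint and 29 mm tall (dimensions read to the nearest mm from the axis ticks). For the STL, each face is triangulated and given an outward normal.

solid part
  facet normal 0.0000 0.0000 -1.0000
    outer loop
      vertex 29.000 14.000 0.000
      vertex 29.000 0.000 0.000
      vertex 0.000 0.000 0.000
    endloop
  endfacet
  facet normal 0.0000 0.0000 -1.0000
    outer loop
      vertex 0.000 14.000 0.000
      vertex 29.000 14.000 0.000
      vertex 0.000 0.000 0.000
    endloop
  endfacet
  facet normal 0.0000 0.0000 1.0000
    outer loop
      vertex 0.000 0.000 29.000
      vertex 29.000 0.000 29.000
      vertex 29.000 14.000 29.000
    endloop
  endfacet
  facet normal 0.0000 0.0000 1.0000
    outer loop
      vertex 0.000 0.000 29.000
      vertex 29.000 14.000 29.000
      vertex 0.000 14.000 29.000
    endloop
  endfacet
  facet normal 0.0000 -1.0000 0.0000
    outer loop
      vertex 0.000 0.000 0.000
      vertex 29.000 0.000 0.000
      vertex 29.000 0.000 29.000
    endloop
  endfacet
  facet normal 0.0000 -1.0000 0.0000
    outer loop
      vertex 0.000 0.000 0.000
      vertex 29.000 0.000 29.000
      vertex 0.000 0.000 29.000
    endloop
  endfacet
  facet normal 0.0000 1.0000 0.0000
    outer loop
      vertex 29.000 14.000 29.000
      vertex 29.000 14.000 0.000
      vertex 0.000 14.000 0.000
    endloop
  endfacet
  facet normal 0.0000 1.0000 0.0000
    outer loop
      vertex 0.000 14.000 29.000
      vertex 29.000 14.000 29.000
      vertex 0.000 14.000 0.000
    endloop
  endfacet
  facet normal -1.0000 0.0000 0.0000
    outer loop
      vertex 0.000 14.000 29.000
      vertex 0.000 14.000 0.000
      vertex 0.000 0.000 0.000
    endloop
  endfacet
  facet normal -1.0000 0.0000 0.0000
    outer loop
      vertex 0.000 0.000 29.000
      vertex 0.000 14.000 29.000
      vertex 0.000 0.000 0.000
    endloop
  endfacet
  facet normal 1.0000 0.0000 0.0000
    outer loop
      vertex 29.000 0.000 0.000
      vertex 29.000 14.000 0.000
      vertex 29.000 14.000 29.000
    endloop
  endfacet
  facet normal 1.0000 0.0000 0.0000
    outer loop
      vertex 29.000 0.000 0.000
      vertex 29.000 14.000 29.000
      vertex 29.000 0.000 29.000
    endloop
  endfacet
endsolid part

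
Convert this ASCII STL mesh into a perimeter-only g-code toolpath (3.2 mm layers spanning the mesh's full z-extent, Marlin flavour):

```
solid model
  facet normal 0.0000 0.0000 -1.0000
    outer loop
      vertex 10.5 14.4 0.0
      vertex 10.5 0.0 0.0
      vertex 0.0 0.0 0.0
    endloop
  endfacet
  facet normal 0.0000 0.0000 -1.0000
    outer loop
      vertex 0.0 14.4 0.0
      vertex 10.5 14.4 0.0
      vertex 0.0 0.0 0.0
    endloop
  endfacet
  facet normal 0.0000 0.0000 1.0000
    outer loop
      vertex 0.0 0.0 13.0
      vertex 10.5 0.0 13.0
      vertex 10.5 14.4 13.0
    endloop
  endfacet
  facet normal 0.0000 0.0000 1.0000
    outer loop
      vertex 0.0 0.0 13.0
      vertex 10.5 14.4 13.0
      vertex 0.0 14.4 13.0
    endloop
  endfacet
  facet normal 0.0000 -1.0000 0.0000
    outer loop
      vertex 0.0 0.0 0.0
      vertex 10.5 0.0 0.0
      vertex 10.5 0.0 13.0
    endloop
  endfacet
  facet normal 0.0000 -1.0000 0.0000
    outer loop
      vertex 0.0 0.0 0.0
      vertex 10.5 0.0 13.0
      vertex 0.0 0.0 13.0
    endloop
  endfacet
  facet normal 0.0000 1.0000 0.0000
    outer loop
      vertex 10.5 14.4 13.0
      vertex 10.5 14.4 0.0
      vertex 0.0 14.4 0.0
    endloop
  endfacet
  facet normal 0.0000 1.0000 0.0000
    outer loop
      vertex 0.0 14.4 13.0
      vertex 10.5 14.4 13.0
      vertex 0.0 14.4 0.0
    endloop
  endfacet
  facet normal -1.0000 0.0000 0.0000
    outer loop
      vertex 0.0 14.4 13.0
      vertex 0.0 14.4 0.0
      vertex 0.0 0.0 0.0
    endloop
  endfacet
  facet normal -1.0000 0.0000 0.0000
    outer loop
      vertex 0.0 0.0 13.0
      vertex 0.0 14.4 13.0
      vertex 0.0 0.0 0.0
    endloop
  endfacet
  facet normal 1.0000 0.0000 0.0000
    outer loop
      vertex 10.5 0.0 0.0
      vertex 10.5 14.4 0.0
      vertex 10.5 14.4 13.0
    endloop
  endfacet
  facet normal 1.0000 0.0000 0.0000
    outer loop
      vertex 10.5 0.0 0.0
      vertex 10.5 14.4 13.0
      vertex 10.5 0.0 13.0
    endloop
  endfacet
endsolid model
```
; perimeter-only toolpath
G21 ; units = mm
G90 ; absolute positioning
G28 ; home
; layer 1
G0 Z3.2
G0 X0.0 Y0.0
G1 X10.5 Y0.0
G1 X10.5 Y14.4
G1 X0.0 Y14.4
G1 X0.0 Y0.0
; layer 2
G0 Z6.5
G0 X0.0 Y0.0
G1 X10.5 Y0.0
G1 X10.5 Y14.4
G1 X0.0 Y14.4
G1 X0.0 Y0.0
; layer 3
G0 Z9.8
G0 X0.0 Y0.0
G1 X10.5 Y0.0
G1 X10.5 Y14.4
G1 X0.0 Y14.4
G1 X0.0 Y0.0
; layer 4
G0 Z13.0
G0 X0.0 Y0.0
G1 X10.5 Y0.0
G1 X10.5 Y14.4
G1 X0.0 Y14.4
G1 X0.0 Y0.0
M2 ; end

The solid is a rectangular box, roughly 10.5 × 14.4 mm footprint and 13 mm tall. Slicing at Δz = 3.2 mm — 4 equal slices spanning the solid's height, so layer i sits at z = i·h/4 — gives 4 non-empty perimeters. Each is a 4-segment closed polygon; G0 lifts to the layer z and rapids to the start vertex, then G1 traces the edges.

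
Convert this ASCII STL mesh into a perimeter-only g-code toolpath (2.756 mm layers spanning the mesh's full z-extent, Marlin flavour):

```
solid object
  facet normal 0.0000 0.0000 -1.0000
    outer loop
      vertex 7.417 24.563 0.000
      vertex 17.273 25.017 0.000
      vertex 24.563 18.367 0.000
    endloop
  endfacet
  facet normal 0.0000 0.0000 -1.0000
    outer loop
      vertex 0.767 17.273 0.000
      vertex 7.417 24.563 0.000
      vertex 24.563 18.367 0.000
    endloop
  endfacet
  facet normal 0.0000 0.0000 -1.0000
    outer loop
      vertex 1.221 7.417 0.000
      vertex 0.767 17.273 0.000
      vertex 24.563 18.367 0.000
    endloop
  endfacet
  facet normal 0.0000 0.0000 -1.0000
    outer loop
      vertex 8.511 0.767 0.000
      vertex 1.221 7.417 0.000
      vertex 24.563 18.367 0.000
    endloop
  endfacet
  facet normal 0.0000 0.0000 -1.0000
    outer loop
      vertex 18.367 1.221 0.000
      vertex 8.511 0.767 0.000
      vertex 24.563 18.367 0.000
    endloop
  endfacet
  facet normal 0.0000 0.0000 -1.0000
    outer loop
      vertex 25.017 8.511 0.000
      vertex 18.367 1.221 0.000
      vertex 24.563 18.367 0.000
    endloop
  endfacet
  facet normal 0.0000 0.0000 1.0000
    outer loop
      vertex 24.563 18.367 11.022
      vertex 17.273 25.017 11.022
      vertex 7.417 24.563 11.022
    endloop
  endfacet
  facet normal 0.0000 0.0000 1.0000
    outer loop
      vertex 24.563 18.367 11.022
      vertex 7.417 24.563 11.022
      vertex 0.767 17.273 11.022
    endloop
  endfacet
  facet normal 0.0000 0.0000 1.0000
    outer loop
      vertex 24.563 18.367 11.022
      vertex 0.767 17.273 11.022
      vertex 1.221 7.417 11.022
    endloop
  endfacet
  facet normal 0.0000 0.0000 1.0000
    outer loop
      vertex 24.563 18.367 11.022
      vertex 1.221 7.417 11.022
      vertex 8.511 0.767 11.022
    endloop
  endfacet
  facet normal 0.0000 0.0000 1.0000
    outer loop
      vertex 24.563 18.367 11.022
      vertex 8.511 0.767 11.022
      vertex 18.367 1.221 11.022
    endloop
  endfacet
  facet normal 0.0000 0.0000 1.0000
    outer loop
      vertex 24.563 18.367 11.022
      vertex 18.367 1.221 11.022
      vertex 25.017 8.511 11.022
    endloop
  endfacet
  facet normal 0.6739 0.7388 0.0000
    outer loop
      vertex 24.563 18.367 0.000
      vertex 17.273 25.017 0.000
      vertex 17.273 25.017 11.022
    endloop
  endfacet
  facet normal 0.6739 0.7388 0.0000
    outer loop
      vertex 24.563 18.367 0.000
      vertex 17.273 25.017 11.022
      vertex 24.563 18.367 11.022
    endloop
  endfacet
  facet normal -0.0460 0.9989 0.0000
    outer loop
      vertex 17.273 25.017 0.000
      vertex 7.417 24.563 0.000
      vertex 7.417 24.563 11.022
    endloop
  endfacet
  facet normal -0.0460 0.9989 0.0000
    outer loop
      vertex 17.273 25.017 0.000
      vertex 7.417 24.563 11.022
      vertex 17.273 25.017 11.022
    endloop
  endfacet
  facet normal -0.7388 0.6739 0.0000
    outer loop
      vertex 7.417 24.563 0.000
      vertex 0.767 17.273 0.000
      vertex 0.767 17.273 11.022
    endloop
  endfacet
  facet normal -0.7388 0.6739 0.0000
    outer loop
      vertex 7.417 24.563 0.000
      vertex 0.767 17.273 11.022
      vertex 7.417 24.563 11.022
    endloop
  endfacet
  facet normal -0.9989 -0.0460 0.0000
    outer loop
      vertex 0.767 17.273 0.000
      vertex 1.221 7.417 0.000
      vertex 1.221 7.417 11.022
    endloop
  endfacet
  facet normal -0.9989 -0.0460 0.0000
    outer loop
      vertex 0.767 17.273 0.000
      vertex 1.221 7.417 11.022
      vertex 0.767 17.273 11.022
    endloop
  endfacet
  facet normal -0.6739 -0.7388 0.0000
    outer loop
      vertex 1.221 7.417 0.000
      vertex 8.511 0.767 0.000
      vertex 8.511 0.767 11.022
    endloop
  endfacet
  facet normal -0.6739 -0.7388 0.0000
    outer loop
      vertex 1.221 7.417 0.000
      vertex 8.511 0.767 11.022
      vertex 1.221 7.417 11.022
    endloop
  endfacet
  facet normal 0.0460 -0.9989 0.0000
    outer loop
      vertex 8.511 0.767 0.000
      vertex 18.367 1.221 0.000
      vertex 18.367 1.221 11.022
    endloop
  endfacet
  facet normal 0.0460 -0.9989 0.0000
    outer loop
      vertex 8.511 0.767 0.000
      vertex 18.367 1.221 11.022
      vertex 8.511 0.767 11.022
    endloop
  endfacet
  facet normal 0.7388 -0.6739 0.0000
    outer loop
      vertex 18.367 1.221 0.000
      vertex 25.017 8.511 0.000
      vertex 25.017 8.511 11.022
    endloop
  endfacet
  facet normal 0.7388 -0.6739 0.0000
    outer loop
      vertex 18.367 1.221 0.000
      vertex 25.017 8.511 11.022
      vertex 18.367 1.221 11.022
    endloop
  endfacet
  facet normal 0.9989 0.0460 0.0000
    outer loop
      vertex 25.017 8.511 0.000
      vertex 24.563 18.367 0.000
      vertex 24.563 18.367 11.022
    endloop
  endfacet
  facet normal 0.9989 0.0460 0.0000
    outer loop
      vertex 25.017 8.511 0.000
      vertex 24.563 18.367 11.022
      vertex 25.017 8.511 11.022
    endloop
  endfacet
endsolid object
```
; perimeter-only toolpath
G21 ; units = mm
G90 ; absolute positioning
G28 ; home
; layer 1
G0 Z2.756
G0 X24.563 Y18.367
G1 X17.273 Y25.017
G1 X7.417 Y24.563
G1 X0.767 Y17.273
G1 X1.221 Y7.417
G1 X8.511 Y0.767
G1 X18.367 Y1.221
G1 X25.017 Y8.511
G1 X24.563 Y18.367
; layer 2
G0 Z5.511
G0 X24.563 Y18.367
G1 X17.273 Y25.017
G1 X7.417 Y24.563
G1 X0.767 Y17.273
G1 X1.221 Y7.417
G1 X8.511 Y0.767
G1 X18.367 Y1.221
G1 X25.017 Y8.511
G1 X24.563 Y18.367
; layer 3
G0 Z8.267
G0 X24.563 Y18.367
G1 X17.273 Y25.017
G1 X7.417 Y24.563
G1 X0.767 Y17.273
G1 X1.221 Y7.417
G1 X8.511 Y0.767
G1 X18.367 Y1.221
G1 X25.017 Y8.511
G1 X24.563 Y18.367
; layer 4
G0 Z11.022
G0 X24.563 Y18.367
G1 X17.273 Y25.017
G1 X7.417 Y24.563
G1 X0.767 Y17.273
G1 X1.221 Y7.417
G1 X8.511 Y0.767
G1 X18.367 Y1.221
G1 X25.017 Y8.511
G1 X24.563 Y18.367
M2 ; end

The solid is a regular 8-sided prism (a cylinder approximated with 8 flat sides), circumscribed radius ≈ 12.9 mm, height ≈ 11 mm. Slicing at Δz = 2.756 mm — 4 equal slices spanning the solid's height, so layer i sits at z = i·h/4 — gives 4 non-empty perimeters. Each is a 8-segment closed polygon; G0 lifts to the layer z and rapids to the start vertex, then G1 traces the edges.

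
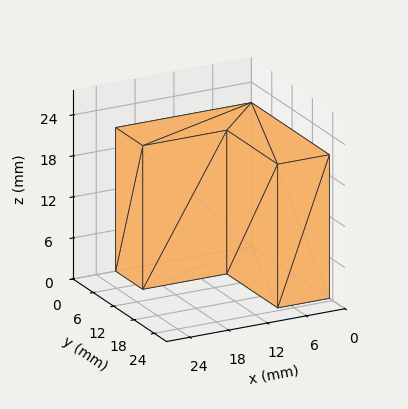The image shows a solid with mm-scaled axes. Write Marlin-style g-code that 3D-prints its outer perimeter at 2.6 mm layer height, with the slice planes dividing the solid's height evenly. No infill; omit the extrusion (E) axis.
Reading the render: the shape is an L-shaped prism: outer 21 × 23 mm, arm thicknesses ≈ 8 mm (horizontal) and 8 mm (vertical), extruded 21 mm in z (dimensions read to the nearest mm from the axis ticks). For the g-code, the solid's height is divided into equal slices at the stated Δz and each level perimeter traced with G1 moves after a G0 lift.

; perimeter-only toolpath
G21 ; units = mm
G90 ; absolute positioning
G28 ; home
; layer 1
G0 Z2.6
G0 X0.0 Y0.0
G1 X21.0 Y0.0
G1 X21.0 Y8.0
G1 X8.0 Y8.0
G1 X8.0 Y23.0
G1 X0.0 Y23.0
G1 X0.0 Y0.0
; layer 2
G0 Z5.2
G0 X0.0 Y0.0
G1 X21.0 Y0.0
G1 X21.0 Y8.0
G1 X8.0 Y8.0
G1 X8.0 Y23.0
G1 X0.0 Y23.0
G1 X0.0 Y0.0
; layer 3
G0 Z7.9
G0 X0.0 Y0.0
G1 X21.0 Y0.0
G1 X21.0 Y8.0
G1 X8.0 Y8.0
G1 X8.0 Y23.0
G1 X0.0 Y23.0
G1 X0.0 Y0.0
; layer 4
G0 Z10.5
G0 X0.0 Y0.0
G1 X21.0 Y0.0
G1 X21.0 Y8.0
G1 X8.0 Y8.0
G1 X8.0 Y23.0
G1 X0.0 Y23.0
G1 X0.0 Y0.0
; layer 5
G0 Z13.1
G0 X0.0 Y0.0
G1 X21.0 Y0.0
G1 X21.0 Y8.0
G1 X8.0 Y8.0
G1 X8.0 Y23.0
G1 X0.0 Y23.0
G1 X0.0 Y0.0
; layer 6
G0 Z15.8
G0 X0.0 Y0.0
G1 X21.0 Y0.0
G1 X21.0 Y8.0
G1 X8.0 Y8.0
G1 X8.0 Y23.0
G1 X0.0 Y23.0
G1 X0.0 Y0.0
; layer 7
G0 Z18.4
G0 X0.0 Y0.0
G1 X21.0 Y0.0
G1 X21.0 Y8.0
G1 X8.0 Y8.0
G1 X8.0 Y23.0
G1 X0.0 Y23.0
G1 X0.0 Y0.0
; layer 8
G0 Z21.0
G0 X0.0 Y0.0
G1 X21.0 Y0.0
G1 X21.0 Y8.0
G1 X8.0 Y8.0
G1 X8.0 Y23.0
G1 X0.0 Y23.0
G1 X0.0 Y0.0
M2 ; end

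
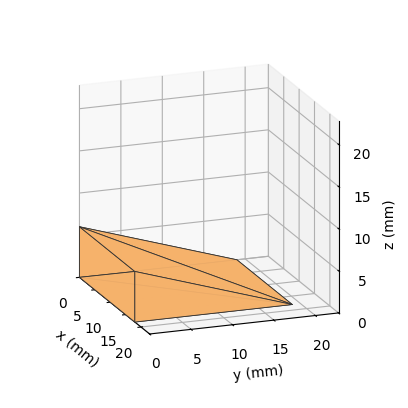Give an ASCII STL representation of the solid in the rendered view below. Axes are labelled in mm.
Reading the render: the shape is a wedge (ramp): 18 × 19 mm base, rising to 6 mm along the y=0 edge and sloping linearly to z=0 at y=19 (dimensions read to the nearest mm from the axis ticks). For the STL, each face is triangulated and given an outward normal.

solid part
  facet normal 0.0000 0.0000 -1.0000
    outer loop
      vertex 18.0 19.0 0.0
      vertex 18.0 0.0 0.0
      vertex 0.0 0.0 0.0
    endloop
  endfacet
  facet normal 0.0000 0.0000 -1.0000
    outer loop
      vertex 0.0 19.0 0.0
      vertex 18.0 19.0 0.0
      vertex 0.0 0.0 0.0
    endloop
  endfacet
  facet normal 0.0000 -1.0000 0.0000
    outer loop
      vertex 0.0 0.0 0.0
      vertex 18.0 0.0 0.0
      vertex 18.0 0.0 6.0
    endloop
  endfacet
  facet normal 0.0000 -1.0000 0.0000
    outer loop
      vertex 0.0 0.0 0.0
      vertex 18.0 0.0 6.0
      vertex 0.0 0.0 6.0
    endloop
  endfacet
  facet normal 0.0000 0.3011 0.9536
    outer loop
      vertex 0.0 0.0 6.0
      vertex 18.0 0.0 6.0
      vertex 18.0 19.0 0.0
    endloop
  endfacet
  facet normal 0.0000 0.3011 0.9536
    outer loop
      vertex 0.0 0.0 6.0
      vertex 18.0 19.0 0.0
      vertex 0.0 19.0 0.0
    endloop
  endfacet
  facet normal -1.0000 0.0000 0.0000
    outer loop
      vertex 0.0 0.0 6.0
      vertex 0.0 19.0 0.0
      vertex 0.0 0.0 0.0
    endloop
  endfacet
  facet normal 1.0000 0.0000 0.0000
    outer loop
      vertex 18.0 0.0 0.0
      vertex 18.0 19.0 0.0
      vertex 18.0 0.0 6.0
    endloop
  endfacet
endsolid part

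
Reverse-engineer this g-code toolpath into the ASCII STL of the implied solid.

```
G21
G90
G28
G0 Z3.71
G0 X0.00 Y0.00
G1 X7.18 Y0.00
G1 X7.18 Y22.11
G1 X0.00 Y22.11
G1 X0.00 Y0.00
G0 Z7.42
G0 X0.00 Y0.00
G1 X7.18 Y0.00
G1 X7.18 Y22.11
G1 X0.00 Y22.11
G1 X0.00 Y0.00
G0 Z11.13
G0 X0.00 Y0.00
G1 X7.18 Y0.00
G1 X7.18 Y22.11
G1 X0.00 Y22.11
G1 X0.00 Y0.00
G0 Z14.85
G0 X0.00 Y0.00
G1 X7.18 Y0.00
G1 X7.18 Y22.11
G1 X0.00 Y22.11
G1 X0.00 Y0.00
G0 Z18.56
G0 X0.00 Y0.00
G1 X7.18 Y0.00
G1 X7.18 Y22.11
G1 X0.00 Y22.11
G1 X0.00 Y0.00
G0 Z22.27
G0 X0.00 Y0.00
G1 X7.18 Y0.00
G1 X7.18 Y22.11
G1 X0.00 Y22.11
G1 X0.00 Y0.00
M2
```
solid part
  facet normal 0.0000 0.0000 -1.0000
    outer loop
      vertex 7.18 22.11 0.00
      vertex 7.18 0.00 0.00
      vertex 0.00 0.00 0.00
    endloop
  endfacet
  facet normal 0.0000 0.0000 -1.0000
    outer loop
      vertex 0.00 22.11 0.00
      vertex 7.18 22.11 0.00
      vertex 0.00 0.00 0.00
    endloop
  endfacet
  facet normal 0.0000 0.0000 1.0000
    outer loop
      vertex 0.00 0.00 22.27
      vertex 7.18 0.00 22.27
      vertex 7.18 22.11 22.27
    endloop
  endfacet
  facet normal 0.0000 0.0000 1.0000
    outer loop
      vertex 0.00 0.00 22.27
      vertex 7.18 22.11 22.27
      vertex 0.00 22.11 22.27
    endloop
  endfacet
  facet normal 0.0000 -1.0000 0.0000
    outer loop
      vertex 0.00 0.00 0.00
      vertex 7.18 0.00 0.00
      vertex 7.18 0.00 22.27
    endloop
  endfacet
  facet normal 0.0000 -1.0000 0.0000
    outer loop
      vertex 0.00 0.00 0.00
      vertex 7.18 0.00 22.27
      vertex 0.00 0.00 22.27
    endloop
  endfacet
  facet normal 0.0000 1.0000 0.0000
    outer loop
      vertex 7.18 22.11 22.27
      vertex 7.18 22.11 0.00
      vertex 0.00 22.11 0.00
    endloop
  endfacet
  facet normal 0.0000 1.0000 0.0000
    outer loop
      vertex 0.00 22.11 22.27
      vertex 7.18 22.11 22.27
      vertex 0.00 22.11 0.00
    endloop
  endfacet
  facet normal -1.0000 0.0000 0.0000
    outer loop
      vertex 0.00 22.11 22.27
      vertex 0.00 22.11 0.00
      vertex 0.00 0.00 0.00
    endloop
  endfacet
  facet normal -1.0000 0.0000 0.0000
    outer loop
      vertex 0.00 0.00 22.27
      vertex 0.00 22.11 22.27
      vertex 0.00 0.00 0.00
    endloop
  endfacet
  facet normal 1.0000 0.0000 0.0000
    outer loop
      vertex 7.18 0.00 0.00
      vertex 7.18 22.11 0.00
      vertex 7.18 22.11 22.27
    endloop
  endfacet
  facet normal 1.0000 0.0000 0.0000
    outer loop
      vertex 7.18 0.00 0.00
      vertex 7.18 22.11 22.27
      vertex 7.18 0.00 22.27
    endloop
  endfacet
endsolid part

The G0 Z moves step by Δz≈3.71 mm. Every layer's G1 loop is the same polygon, so the solid is a straight extrusion of it from z=0 to z≈22.3. Closing with flat bottom and top caps and triangulating gives 12 facets — a rectangular box, roughly 7.18 × 22.1 mm footprint and 22.3 mm tall.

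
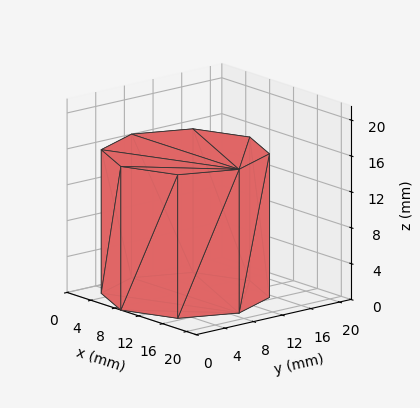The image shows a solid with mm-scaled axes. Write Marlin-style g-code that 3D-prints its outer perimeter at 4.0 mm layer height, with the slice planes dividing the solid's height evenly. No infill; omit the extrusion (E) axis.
Reading the render: the shape is a regular 8-sided prism (a cylinder approximated with 8 flat sides), circumscribed radius ≈ 9 mm, height ≈ 16 mm (dimensions read to the nearest mm from the axis ticks). For the g-code, the solid's height is divided into equal slices at the stated Δz and each level perimeter traced with G1 moves after a G0 lift.

; perimeter-only toolpath
G21 ; units = mm
G90 ; absolute positioning
G28 ; home
; layer 1
G0 Z4.0
G0 X18.0 Y9.0
G1 X15.4 Y15.4
G1 X9.0 Y18.0
G1 X2.6 Y15.4
G1 X0.0 Y9.0
G1 X2.6 Y2.6
G1 X9.0 Y0.0
G1 X15.4 Y2.6
G1 X18.0 Y9.0
; layer 2
G0 Z8.0
G0 X18.0 Y9.0
G1 X15.4 Y15.4
G1 X9.0 Y18.0
G1 X2.6 Y15.4
G1 X0.0 Y9.0
G1 X2.6 Y2.6
G1 X9.0 Y0.0
G1 X15.4 Y2.6
G1 X18.0 Y9.0
; layer 3
G0 Z12.0
G0 X18.0 Y9.0
G1 X15.4 Y15.4
G1 X9.0 Y18.0
G1 X2.6 Y15.4
G1 X0.0 Y9.0
G1 X2.6 Y2.6
G1 X9.0 Y0.0
G1 X15.4 Y2.6
G1 X18.0 Y9.0
; layer 4
G0 Z16.0
G0 X18.0 Y9.0
G1 X15.4 Y15.4
G1 X9.0 Y18.0
G1 X2.6 Y15.4
G1 X0.0 Y9.0
G1 X2.6 Y2.6
G1 X9.0 Y0.0
G1 X15.4 Y2.6
G1 X18.0 Y9.0
M2 ; end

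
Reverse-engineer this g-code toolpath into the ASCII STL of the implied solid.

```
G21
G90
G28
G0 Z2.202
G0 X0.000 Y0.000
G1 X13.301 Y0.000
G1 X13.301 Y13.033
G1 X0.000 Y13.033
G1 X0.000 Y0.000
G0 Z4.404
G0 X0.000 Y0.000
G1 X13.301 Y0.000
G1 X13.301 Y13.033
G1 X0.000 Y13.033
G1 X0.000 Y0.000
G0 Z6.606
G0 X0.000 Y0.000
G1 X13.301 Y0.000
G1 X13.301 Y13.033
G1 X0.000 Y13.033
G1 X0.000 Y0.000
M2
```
solid part
  facet normal 0.0000 0.0000 -1.0000
    outer loop
      vertex 13.301 13.033 0.000
      vertex 13.301 0.000 0.000
      vertex 0.000 0.000 0.000
    endloop
  endfacet
  facet normal 0.0000 0.0000 -1.0000
    outer loop
      vertex 0.000 13.033 0.000
      vertex 13.301 13.033 0.000
      vertex 0.000 0.000 0.000
    endloop
  endfacet
  facet normal 0.0000 0.0000 1.0000
    outer loop
      vertex 0.000 0.000 6.606
      vertex 13.301 0.000 6.606
      vertex 13.301 13.033 6.606
    endloop
  endfacet
  facet normal 0.0000 0.0000 1.0000
    outer loop
      vertex 0.000 0.000 6.606
      vertex 13.301 13.033 6.606
      vertex 0.000 13.033 6.606
    endloop
  endfacet
  facet normal 0.0000 -1.0000 0.0000
    outer loop
      vertex 0.000 0.000 0.000
      vertex 13.301 0.000 0.000
      vertex 13.301 0.000 6.606
    endloop
  endfacet
  facet normal 0.0000 -1.0000 0.0000
    outer loop
      vertex 0.000 0.000 0.000
      vertex 13.301 0.000 6.606
      vertex 0.000 0.000 6.606
    endloop
  endfacet
  facet normal 0.0000 1.0000 0.0000
    outer loop
      vertex 13.301 13.033 6.606
      vertex 13.301 13.033 0.000
      vertex 0.000 13.033 0.000
    endloop
  endfacet
  facet normal 0.0000 1.0000 0.0000
    outer loop
      vertex 0.000 13.033 6.606
      vertex 13.301 13.033 6.606
      vertex 0.000 13.033 0.000
    endloop
  endfacet
  facet normal -1.0000 0.0000 0.0000
    outer loop
      vertex 0.000 13.033 6.606
      vertex 0.000 13.033 0.000
      vertex 0.000 0.000 0.000
    endloop
  endfacet
  facet normal -1.0000 0.0000 0.0000
    outer loop
      vertex 0.000 0.000 6.606
      vertex 0.000 13.033 6.606
      vertex 0.000 0.000 0.000
    endloop
  endfacet
  facet normal 1.0000 0.0000 0.0000
    outer loop
      vertex 13.301 0.000 0.000
      vertex 13.301 13.033 0.000
      vertex 13.301 13.033 6.606
    endloop
  endfacet
  facet normal 1.0000 0.0000 0.0000
    outer loop
      vertex 13.301 0.000 0.000
      vertex 13.301 13.033 6.606
      vertex 13.301 0.000 6.606
    endloop
  endfacet
endsolid part

The G0 Z moves step by Δz≈2.202 mm. Every layer's G1 loop is the same polygon, so the solid is a straight extrusion of it from z=0 to z≈6.61. Closing with flat bottom and top caps and triangulating gives 12 facets — a rectangular box, roughly 13.3 × 13 mm footprint and 6.61 mm tall.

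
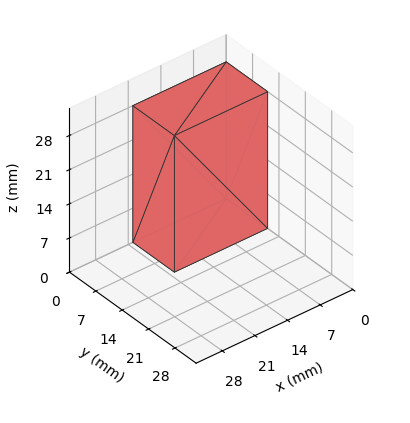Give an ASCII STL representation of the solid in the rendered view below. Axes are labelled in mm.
Reading the render: the shape is a rectangular box, roughly 20 × 11 mm footprint and 28 mm tall (dimensions read to the nearest mm from the axis ticks). For the STL, each face is triangulated and given an outward normal.

solid part
  facet normal 0.0000 0.0000 -1.0000
    outer loop
      vertex 20.00 11.00 0.00
      vertex 20.00 0.00 0.00
      vertex 0.00 0.00 0.00
    endloop
  endfacet
  facet normal 0.0000 0.0000 -1.0000
    outer loop
      vertex 0.00 11.00 0.00
      vertex 20.00 11.00 0.00
      vertex 0.00 0.00 0.00
    endloop
  endfacet
  facet normal 0.0000 0.0000 1.0000
    outer loop
      vertex 0.00 0.00 28.00
      vertex 20.00 0.00 28.00
      vertex 20.00 11.00 28.00
    endloop
  endfacet
  facet normal 0.0000 0.0000 1.0000
    outer loop
      vertex 0.00 0.00 28.00
      vertex 20.00 11.00 28.00
      vertex 0.00 11.00 28.00
    endloop
  endfacet
  facet normal 0.0000 -1.0000 0.0000
    outer loop
      vertex 0.00 0.00 0.00
      vertex 20.00 0.00 0.00
      vertex 20.00 0.00 28.00
    endloop
  endfacet
  facet normal 0.0000 -1.0000 0.0000
    outer loop
      vertex 0.00 0.00 0.00
      vertex 20.00 0.00 28.00
      vertex 0.00 0.00 28.00
    endloop
  endfacet
  facet normal 0.0000 1.0000 0.0000
    outer loop
      vertex 20.00 11.00 28.00
      vertex 20.00 11.00 0.00
      vertex 0.00 11.00 0.00
    endloop
  endfacet
  facet normal 0.0000 1.0000 0.0000
    outer loop
      vertex 0.00 11.00 28.00
      vertex 20.00 11.00 28.00
      vertex 0.00 11.00 0.00
    endloop
  endfacet
  facet normal -1.0000 0.0000 0.0000
    outer loop
      vertex 0.00 11.00 28.00
      vertex 0.00 11.00 0.00
      vertex 0.00 0.00 0.00
    endloop
  endfacet
  facet normal -1.0000 0.0000 0.0000
    outer loop
      vertex 0.00 0.00 28.00
      vertex 0.00 11.00 28.00
      vertex 0.00 0.00 0.00
    endloop
  endfacet
  facet normal 1.0000 0.0000 0.0000
    outer loop
      vertex 20.00 0.00 0.00
      vertex 20.00 11.00 0.00
      vertex 20.00 11.00 28.00
    endloop
  endfacet
  facet normal 1.0000 0.0000 0.0000
    outer loop
      vertex 20.00 0.00 0.00
      vertex 20.00 11.00 28.00
      vertex 20.00 0.00 28.00
    endloop
  endfacet
endsolid part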